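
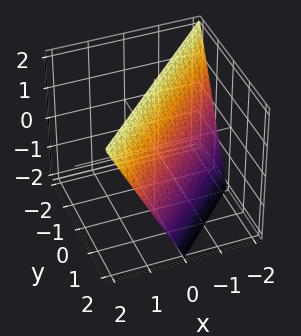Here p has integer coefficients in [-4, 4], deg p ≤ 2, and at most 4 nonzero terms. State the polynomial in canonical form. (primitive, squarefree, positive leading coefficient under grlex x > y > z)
2*x - 2*y - z + 2

First, degree: every cross-section is a straight line — this is a plane, so deg p = 1.
Then, reading off the gridlines: it crosses the z-axis at the gridline z = 2; it crosses the y-axis at the gridline y = 1; it meets the x-axis at x = -1 (among the integer gridlines).
Finally, putting this together gives p.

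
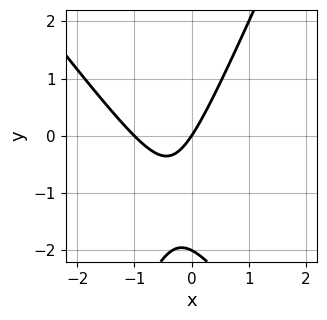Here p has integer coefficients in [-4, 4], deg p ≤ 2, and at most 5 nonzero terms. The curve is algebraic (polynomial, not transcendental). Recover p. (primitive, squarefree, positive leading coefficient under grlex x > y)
3*x^2 + x*y - y^2 + 3*x - 2*y

First, the degree is 2 — a generic line meets the curve in up to 2 points.
Then, from the axis intercepts and sections: among the integer gridlines, it crosses the x-axis at x ∈ {-1, 0}; the y-axis gridline crossings are at y ∈ {-2, 0}.
Finally, fitting integer coefficients to these (and the overall shape) gives p.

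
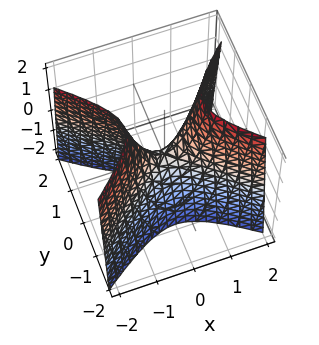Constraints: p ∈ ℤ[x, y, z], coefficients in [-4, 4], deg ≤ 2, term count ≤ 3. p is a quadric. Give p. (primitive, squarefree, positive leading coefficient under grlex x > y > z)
2*x^2 - 3*y^2 - z

(a) Degree: a saddle surface; a quadric, so deg p = 2.
(b) Symmetries: the x ↦ −x reflection is a symmetry, so x appears only in even powers; mirror symmetry y ↦ −y ⇒ only even powers of y.
(c) From the visible intercepts: it crosses the x-axis at the gridline x = 0; it meets the z-axis at z = 0 (among the integer gridlines).
(d) Solving for integer coefficients yields p as stated.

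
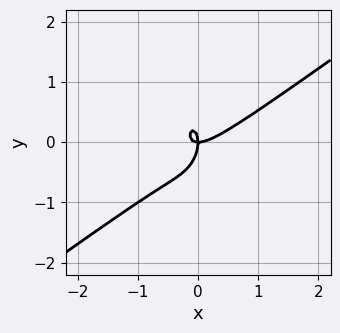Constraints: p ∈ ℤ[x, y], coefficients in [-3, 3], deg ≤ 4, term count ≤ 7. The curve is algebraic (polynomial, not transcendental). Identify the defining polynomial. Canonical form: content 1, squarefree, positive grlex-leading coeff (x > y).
2*x^3 - 3*x^2*y + x*y^2 - y^3 - x*y

(a) deg p = 3.
(b) From the axis intercepts and sections: one x-axis crossing is at x = 0; it crosses the y-axis at the gridline y = 0.
(c) Fitting integer coefficients to these (and the overall shape) gives p.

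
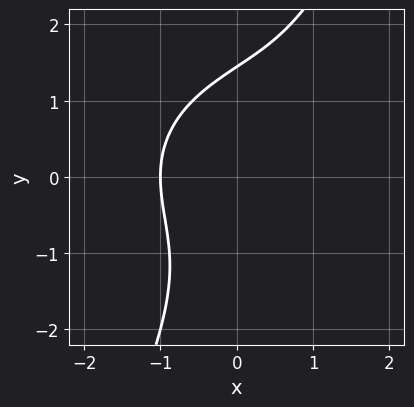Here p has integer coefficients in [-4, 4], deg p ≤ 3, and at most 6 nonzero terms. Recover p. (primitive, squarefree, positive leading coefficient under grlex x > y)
First, deg p = 3.
Next, checking where it meets the axes: one x-axis crossing is at x = -1.
Finally, putting this together gives p.

x^3 + 2*x*y^2 - y^3 - 2*x^2 + 3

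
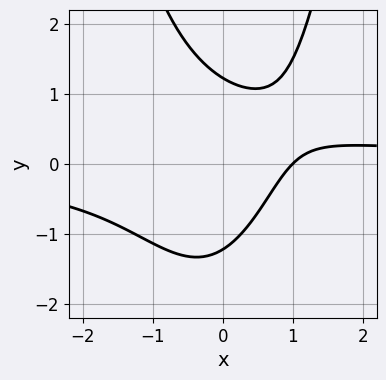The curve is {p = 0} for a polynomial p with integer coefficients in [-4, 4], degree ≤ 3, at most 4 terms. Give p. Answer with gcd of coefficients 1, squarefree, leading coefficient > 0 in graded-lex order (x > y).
3*x^2*y - 2*y^2 - 3*x + 3

1. The degree is 3 — the shape is more complex than any degree-2 curve.
2. Observable constraints: one x-axis crossing is at x = 1.
3. The integer polynomial consistent with all of this is the stated p.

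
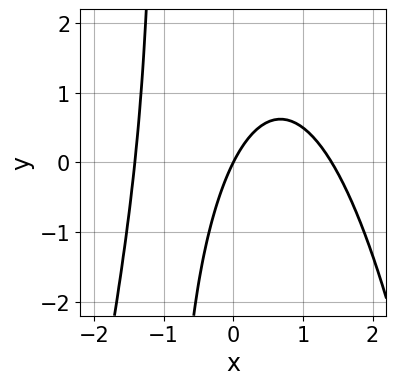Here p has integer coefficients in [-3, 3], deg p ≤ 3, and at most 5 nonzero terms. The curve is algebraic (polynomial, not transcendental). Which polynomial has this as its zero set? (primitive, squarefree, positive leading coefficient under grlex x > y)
(a) The degree is 3 — the shape is more complex than any degree-2 curve.
(b) From the axis intercepts and sections: it meets the x-axis at x = 0 (among the integer gridlines); one y-axis crossing is at y = 0.
(c) Fitting integer coefficients to these (and the overall shape) gives p.

x^3 + x*y - 2*x + y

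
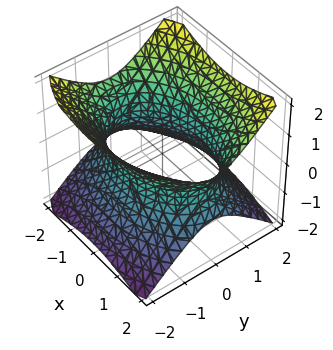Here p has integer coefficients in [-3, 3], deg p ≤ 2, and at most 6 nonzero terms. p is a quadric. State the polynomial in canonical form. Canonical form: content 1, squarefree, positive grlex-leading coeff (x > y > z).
x^2 + 2*y^2 - 2*z^2 - 3

(a) deg p = 2.
(b) Symmetries: the z ↦ −z reflection is a symmetry, so z appears only in even powers; the y ↦ −y reflection is a symmetry, so y appears only in even powers; the x ↦ −x reflection is a symmetry, so x appears only in even powers.
(c) Against the integer gridlines: no z-intercept at any integer in the box.
(d) Fitting integer coefficients to these (and the overall shape) gives p.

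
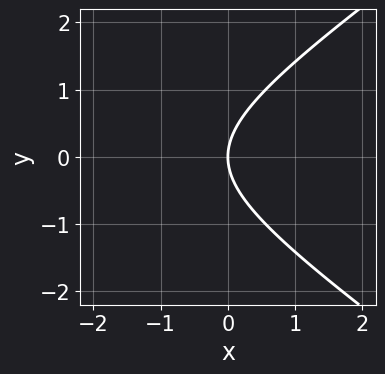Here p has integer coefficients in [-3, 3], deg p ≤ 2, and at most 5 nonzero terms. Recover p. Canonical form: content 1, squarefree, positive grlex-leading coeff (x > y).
x^2 - 2*y^2 + 3*x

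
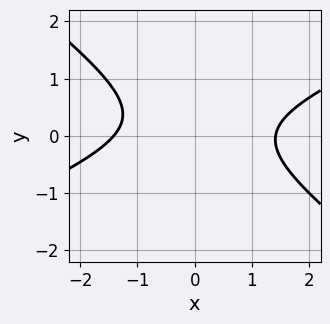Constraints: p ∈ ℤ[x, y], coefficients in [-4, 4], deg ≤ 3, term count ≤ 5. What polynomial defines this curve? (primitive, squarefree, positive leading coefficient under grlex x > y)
(a) Degree: no degree-1 curve has this shape, so deg p = 2.
(b) From the axis intercepts and sections: the curve avoids every integer y-axis point in the box.
(c) Matching integer coefficients to the picture gives p.

x^2 - x*y - 3*y^2 + y - 2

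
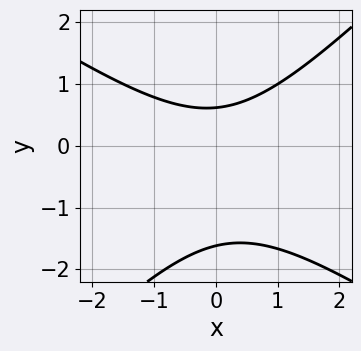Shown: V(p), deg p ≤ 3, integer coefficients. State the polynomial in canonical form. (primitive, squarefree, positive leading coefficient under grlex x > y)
2*x^2 + x*y - 3*y^2 - 3*y + 3

1. The degree is 2 — no degree-1 curve has this shape.
2. From the axis intercepts and sections: it misses every integer gridline on the x-axis.
3. Together with the visible shape, these determine p as stated.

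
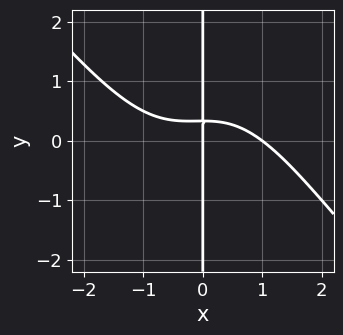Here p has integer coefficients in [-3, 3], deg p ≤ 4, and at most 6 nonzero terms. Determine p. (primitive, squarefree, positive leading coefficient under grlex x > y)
x^4 + x^3*y + 3*x*y - x

deg p = 4. A generic line meets the curve in up to 4 points.
Against the integer gridlines: among the integer gridlines, it crosses the x-axis at x ∈ {0, 1}; the visible y-axis segment lies entirely on the curve.
The integer polynomial consistent with all of this is the stated p.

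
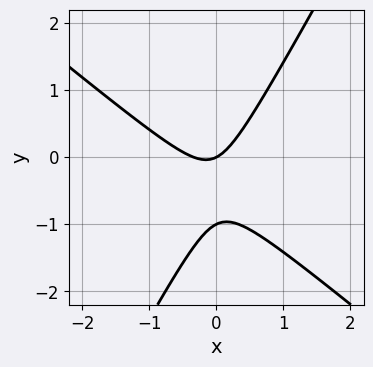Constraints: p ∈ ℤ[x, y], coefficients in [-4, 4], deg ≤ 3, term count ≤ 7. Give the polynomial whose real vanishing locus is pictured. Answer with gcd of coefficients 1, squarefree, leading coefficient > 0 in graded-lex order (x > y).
3*x^2 + 2*x*y - 2*y^2 + x - 2*y

First, deg p = 2. A generic line meets the curve in up to 2 points.
Next, reading off the gridlines: the y-axis gridline crossings are at y ∈ {-1, 0}; it crosses the x-axis at the gridline x = 0.
Finally, matching integer coefficients to the picture gives p.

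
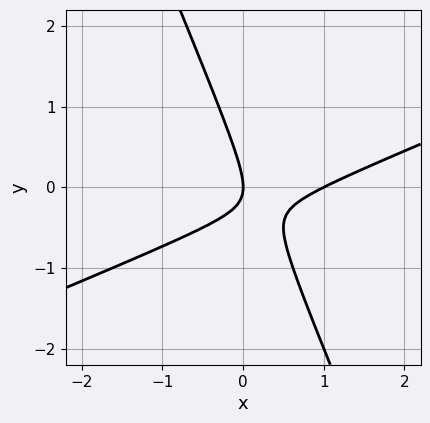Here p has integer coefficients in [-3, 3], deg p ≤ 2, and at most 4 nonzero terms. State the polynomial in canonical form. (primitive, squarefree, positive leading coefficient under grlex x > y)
(a) The degree is 2 — no degree-1 curve has this shape.
(b) From the visible intercepts: it crosses the y-axis at the gridline y = 0; among the integer gridlines, it crosses the x-axis at x ∈ {0, 1}.
(c) These observations pin down the coefficients.

x^2 - 2*x*y - y^2 - x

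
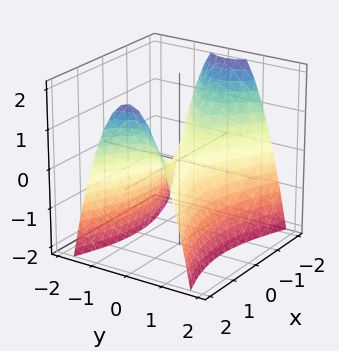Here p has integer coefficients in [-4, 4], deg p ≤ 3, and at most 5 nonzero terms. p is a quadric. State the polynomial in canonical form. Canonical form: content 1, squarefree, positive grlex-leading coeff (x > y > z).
deg p = 2. A hyperbolic paraboloid; a quadric.
Symmetries: the y ↦ −y reflection is a symmetry, so y appears only in even powers; it's symmetric under x → −x, forcing even powers of x.
Reading off the gridlines: it meets the y-axis at y = 0 (among the integer gridlines); it meets the z-axis at z = 0 (among the integer gridlines).
Matching integer coefficients to the picture gives p.

x^2 - 3*y^2 - 2*z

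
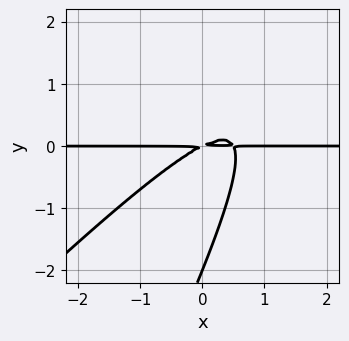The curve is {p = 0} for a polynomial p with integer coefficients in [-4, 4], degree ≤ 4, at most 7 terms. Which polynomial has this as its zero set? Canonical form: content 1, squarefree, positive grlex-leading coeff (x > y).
2*x^2*y - 3*x*y^2 + y^3 - x*y + 2*y^2

First, degree: no degree-2 curve has this shape, so deg p = 3.
Then, from the axis intercepts and sections: one y-axis crossing is at y = -2; every point of the x-axis in the box is on the curve.
Finally, fitting integer coefficients to these (and the overall shape) gives p.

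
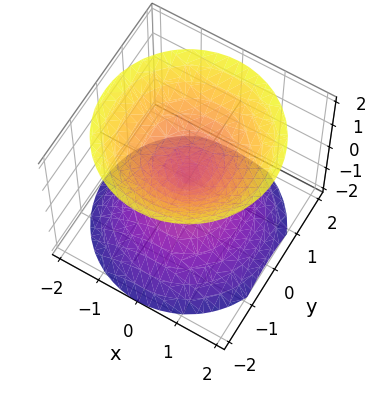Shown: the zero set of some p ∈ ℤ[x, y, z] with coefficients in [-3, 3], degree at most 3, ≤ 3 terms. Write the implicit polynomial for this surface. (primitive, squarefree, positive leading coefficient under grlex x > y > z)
1. The picture has 2 separate pieces. Treating them together as one polynomial.
2. The degree is 2 — a double cone through the origin; a quadric.
3. Symmetry: every cross-section ⟂ z is a circle, so x, y appear only via x² + y²; it's symmetric under z → −z, forcing even powers of z.
4. From the visible intercepts: it meets the z-axis at z = 0 (among the integer gridlines); a circular section at z = 1 has radius exactly 1.
5. Matching integer coefficients to the picture gives p.

x^2 + y^2 - z^2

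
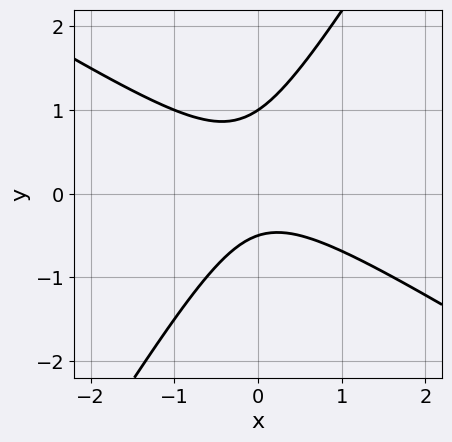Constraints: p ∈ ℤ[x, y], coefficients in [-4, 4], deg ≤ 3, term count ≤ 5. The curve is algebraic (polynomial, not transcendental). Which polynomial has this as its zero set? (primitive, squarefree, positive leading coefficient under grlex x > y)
(a) Degree: no degree-1 curve has this shape, so deg p = 2.
(b) From the axis intercepts and sections: it misses every integer gridline on the x-axis; it meets the y-axis at y = 1 (among the integer gridlines).
(c) These observations pin down the coefficients.

2*x^2 + 2*x*y - 2*y^2 + y + 1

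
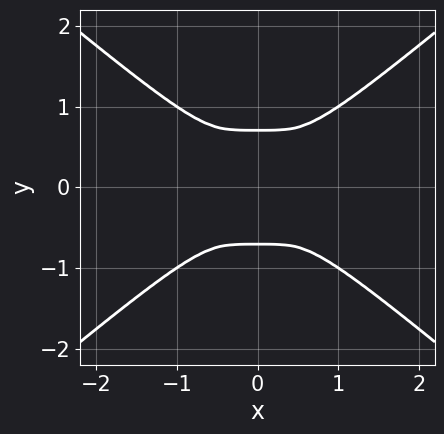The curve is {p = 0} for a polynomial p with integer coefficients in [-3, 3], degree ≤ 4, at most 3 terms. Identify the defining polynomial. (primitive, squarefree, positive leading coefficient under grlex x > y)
x^4 - 2*y^4 + y^2

First, the degree is 4 — a generic line meets the curve in up to 4 points.
Next, symmetries: the x ↦ −x reflection is a symmetry, so x appears only in even powers; it's symmetric under y → −y, forcing even powers of y.
Finally, these observations pin down the coefficients.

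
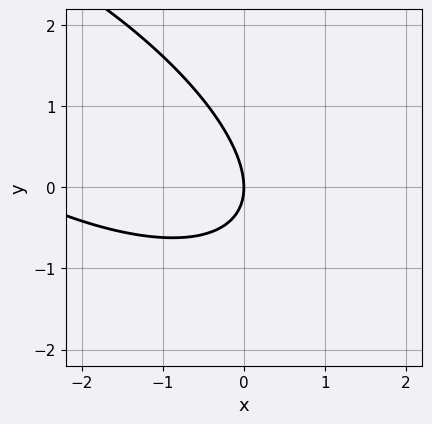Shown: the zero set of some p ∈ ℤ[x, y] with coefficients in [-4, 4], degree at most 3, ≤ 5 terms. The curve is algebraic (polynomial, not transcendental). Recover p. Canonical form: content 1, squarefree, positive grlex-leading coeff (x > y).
x^2 + 2*x*y + 2*y^2 + 3*x

The degree is 2 — no degree-1 curve has this shape.
From the axis intercepts and sections: one x-axis crossing is at x = 0; it meets the y-axis at y = 0 (among the integer gridlines).
Putting this together gives p.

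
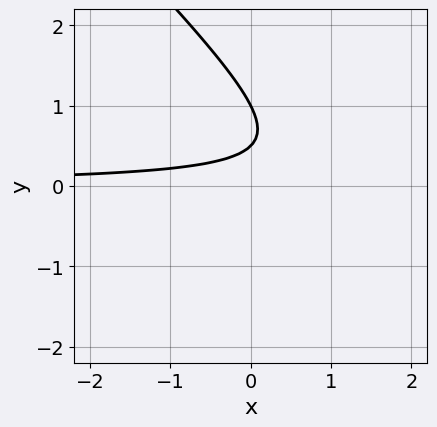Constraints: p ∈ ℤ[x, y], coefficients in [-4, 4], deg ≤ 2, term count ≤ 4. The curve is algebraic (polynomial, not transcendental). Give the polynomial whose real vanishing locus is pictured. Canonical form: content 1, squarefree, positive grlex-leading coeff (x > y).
2*x*y + 2*y^2 - 3*y + 1

(a) deg p = 2. The shape is more complex than any degree-1 curve.
(b) From the visible intercepts: it crosses the y-axis at the gridline y = 1; it misses every integer gridline on the x-axis.
(c) Assembling these constraints gives the stated polynomial.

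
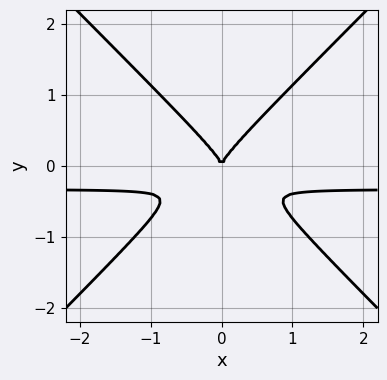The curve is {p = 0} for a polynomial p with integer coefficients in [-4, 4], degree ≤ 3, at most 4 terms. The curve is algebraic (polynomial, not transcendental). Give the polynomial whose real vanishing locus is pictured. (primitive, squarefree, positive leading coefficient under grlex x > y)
3*x^2*y - 3*y^3 + x^2

Degree: a generic line meets the curve in up to 3 points, so deg p = 3.
Symmetries: the x ↦ −x reflection is a symmetry, so x appears only in even powers.
Checking where it meets the axes: one x-axis crossing is at x = 0; one y-axis crossing is at y = 0.
Solving for integer coefficients yields p as stated.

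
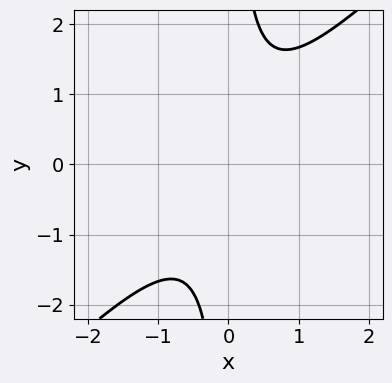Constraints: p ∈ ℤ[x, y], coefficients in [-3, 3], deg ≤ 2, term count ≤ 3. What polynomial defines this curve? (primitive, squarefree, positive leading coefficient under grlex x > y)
3*x^2 - 3*x*y + 2

(a) The degree is 2 — no degree-1 curve has this shape.
(b) Reading off the gridlines: it misses every integer gridline on the y-axis; the curve avoids every integer x-axis point in the box.
(c) Together with the visible shape, these determine p as stated.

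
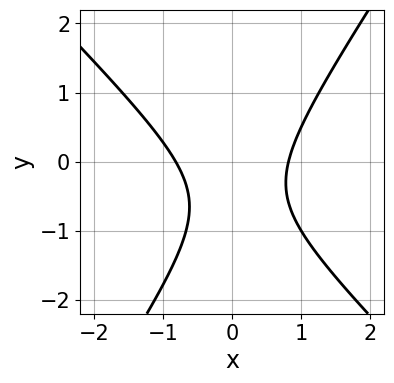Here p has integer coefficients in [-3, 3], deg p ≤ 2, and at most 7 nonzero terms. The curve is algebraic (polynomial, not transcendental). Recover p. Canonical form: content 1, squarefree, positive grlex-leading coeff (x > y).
3*x^2 + x*y - 2*y^2 - 2*y - 2

1. deg p = 2. A generic line meets the curve in up to 2 points.
2. Checking where it meets the axes: no y-intercept at any integer in the box.
3. Fitting integer coefficients to these (and the overall shape) gives p.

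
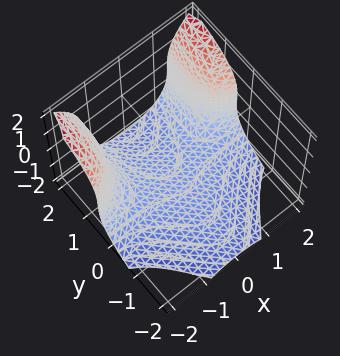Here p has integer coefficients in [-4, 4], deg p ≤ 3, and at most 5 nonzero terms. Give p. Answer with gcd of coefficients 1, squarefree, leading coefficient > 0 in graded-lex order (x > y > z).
(a) The degree is 3 — the shape is more complex than any degree-2 surface.
(b) From the visible intercepts: no y-intercept at any integer in the box; the surface avoids every integer x-axis point in the box.
(c) Assembling these constraints gives the stated polynomial.

2*x^2*y - z^3 - y^2 - 3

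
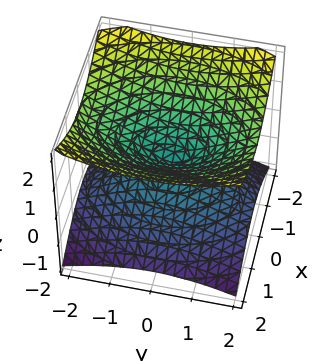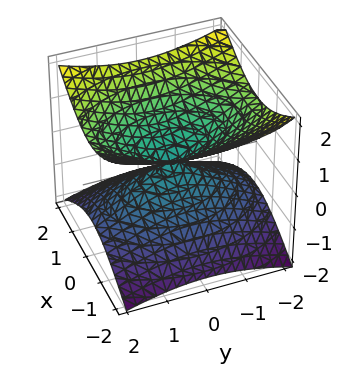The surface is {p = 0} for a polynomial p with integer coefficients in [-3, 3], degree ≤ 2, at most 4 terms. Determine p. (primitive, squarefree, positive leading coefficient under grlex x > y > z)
2*x^2 + y^2 - 3*z^2

The degree is 2 — two nappes meeting at a single point; a quadric.
Symmetries: mirror symmetry x ↦ −x ⇒ only even powers of x; it's symmetric under z → −z, forcing even powers of z; the y ↦ −y reflection is a symmetry, so y appears only in even powers.
Checking where it meets the axes: one z-axis crossing is at z = 0; it meets the y-axis at y = 0 (among the integer gridlines); it crosses the x-axis at the gridline x = 0.
Matching integer coefficients to the picture gives p.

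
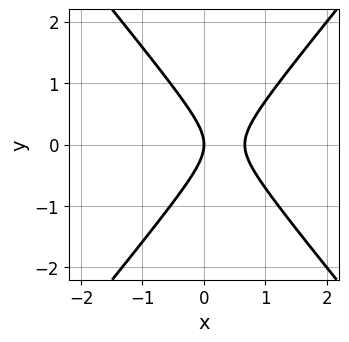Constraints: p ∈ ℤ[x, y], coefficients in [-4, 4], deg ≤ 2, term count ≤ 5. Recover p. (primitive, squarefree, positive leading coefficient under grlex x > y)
3*x^2 - 2*y^2 - 2*x

First, deg p = 2. The shape is more complex than any degree-1 curve.
Then, symmetries: mirror symmetry y ↦ −y ⇒ only even powers of y.
Next, from the axis intercepts and sections: it crosses the x-axis at the gridline x = 0; it meets the y-axis at y = 0 (among the integer gridlines).
Finally, putting this together gives p.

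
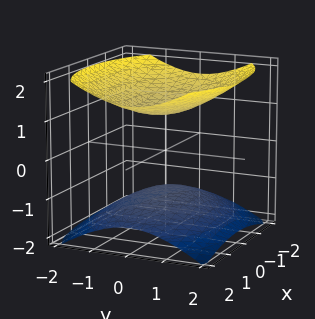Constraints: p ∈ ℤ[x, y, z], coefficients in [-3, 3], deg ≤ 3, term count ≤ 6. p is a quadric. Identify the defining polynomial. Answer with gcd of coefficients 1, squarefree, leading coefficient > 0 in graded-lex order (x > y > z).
x^2 + 2*y^2 - 3*z^2 + 3

1. The picture has 2 separate pieces.
2. Degree: two sheets facing apart; a quadric, so deg p = 2.
3. Symmetries: the z ↦ −z reflection is a symmetry, so z appears only in even powers; the x ↦ −x reflection is a symmetry, so x appears only in even powers; mirror symmetry y ↦ −y ⇒ only even powers of y.
4. Observable constraints: among the integer gridlines, it crosses the z-axis at z ∈ {-1, 1}; the surface avoids every integer x-axis point in the box; no y-intercept at any integer in the box.
5. Together with the visible shape, these determine p as stated.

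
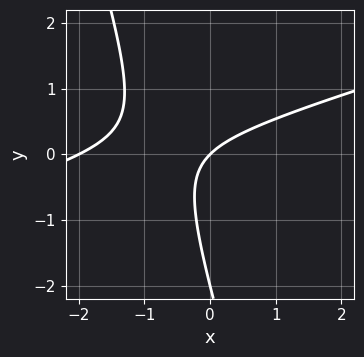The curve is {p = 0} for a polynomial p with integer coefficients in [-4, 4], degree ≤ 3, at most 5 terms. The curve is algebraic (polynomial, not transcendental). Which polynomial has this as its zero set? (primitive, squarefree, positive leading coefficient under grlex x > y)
x^2 - 3*x*y - y^2 + 2*x - 2*y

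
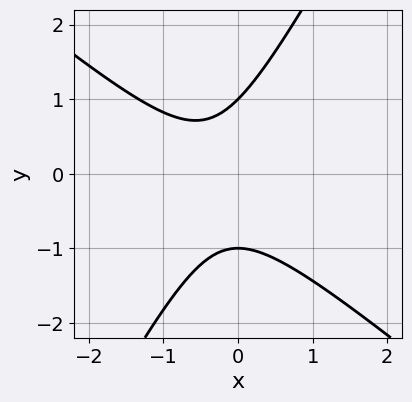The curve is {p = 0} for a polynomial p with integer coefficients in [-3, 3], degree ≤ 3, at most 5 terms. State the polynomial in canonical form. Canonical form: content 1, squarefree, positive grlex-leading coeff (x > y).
3*x^2 + 2*x*y - 2*y^2 + 2*x + 2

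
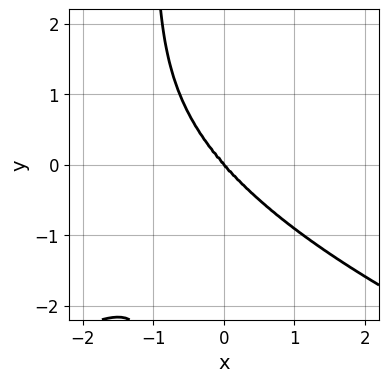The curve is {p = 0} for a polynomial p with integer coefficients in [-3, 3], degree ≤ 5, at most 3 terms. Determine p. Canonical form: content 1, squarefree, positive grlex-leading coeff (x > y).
2*x*y^3 + 3*x^3 + 2*y^3

The degree is 4 — no degree-3 curve has this shape.
Against the integer gridlines: it crosses the x-axis at the gridline x = 0; it crosses the y-axis at the gridline y = 0.
Matching integer coefficients to the picture gives p.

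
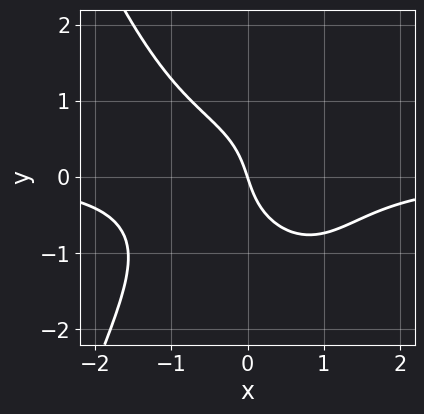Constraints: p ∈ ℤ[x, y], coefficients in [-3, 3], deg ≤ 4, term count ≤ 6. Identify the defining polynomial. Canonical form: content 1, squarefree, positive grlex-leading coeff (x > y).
2*x^3*y + 2*y^3 + 3*x + y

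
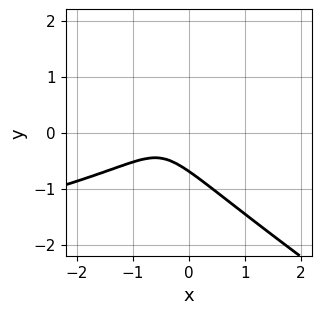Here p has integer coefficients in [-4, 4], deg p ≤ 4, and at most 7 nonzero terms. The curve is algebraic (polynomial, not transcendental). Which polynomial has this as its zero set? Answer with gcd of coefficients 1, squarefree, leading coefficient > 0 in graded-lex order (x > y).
1. deg p = 3. A generic line meets the curve in up to 3 points.
2. From the axis intercepts and sections: no x-intercept at any integer in the box.
3. Solving for integer coefficients yields p as stated.

2*x*y^2 + 3*y^3 + 2*x^2 + 2*x + 1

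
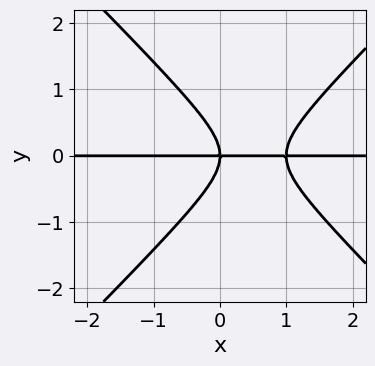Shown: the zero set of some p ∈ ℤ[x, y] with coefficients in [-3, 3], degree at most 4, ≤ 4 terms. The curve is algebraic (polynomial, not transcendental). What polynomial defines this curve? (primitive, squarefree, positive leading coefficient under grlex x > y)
(a) deg p = 3. The shape is more complex than any degree-2 curve.
(b) Against the integer gridlines: the visible x-axis segment lies entirely on the curve; it meets the y-axis at y = 0 (among the integer gridlines).
(c) The integer polynomial consistent with all of this is the stated p.

x^2*y - y^3 - x*y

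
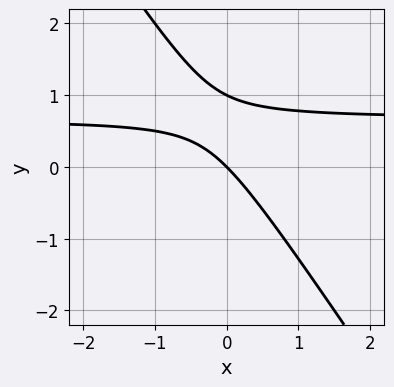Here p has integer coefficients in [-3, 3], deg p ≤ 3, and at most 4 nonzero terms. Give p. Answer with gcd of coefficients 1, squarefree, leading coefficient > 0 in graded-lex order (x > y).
First, degree: the shape is more complex than any degree-1 curve, so deg p = 2.
Next, against the integer gridlines: the y-axis gridline crossings are at y ∈ {0, 1}; it meets the x-axis at x = 0 (among the integer gridlines).
Finally, matching integer coefficients to the picture gives p.

3*x*y + 2*y^2 - 2*x - 2*y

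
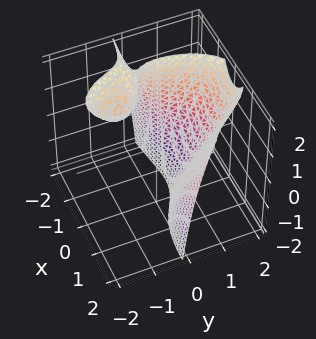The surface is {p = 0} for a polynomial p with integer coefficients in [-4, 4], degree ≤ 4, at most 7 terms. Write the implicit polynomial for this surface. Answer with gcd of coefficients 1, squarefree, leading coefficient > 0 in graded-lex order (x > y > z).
(a) Degree: the shape is more complex than any degree-2 surface, so deg p = 3.
(b) Reading off the gridlines: the surface avoids every integer x-axis point in the box; no z-intercept at any integer in the box.
(c) Fitting integer coefficients to these (and the overall shape) gives p.

3*x^2*y + y^3 - x*z - 2*y*z - 2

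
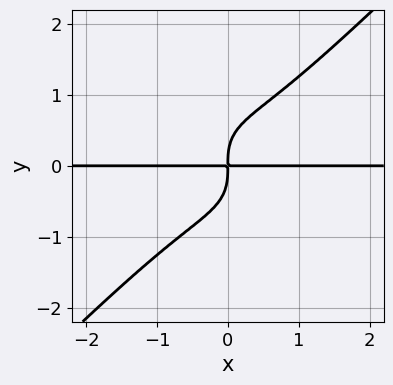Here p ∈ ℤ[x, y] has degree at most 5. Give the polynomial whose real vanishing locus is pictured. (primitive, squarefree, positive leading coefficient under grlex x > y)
x^3*y - y^4 + x*y

1. Degree: a generic line meets the curve in up to 4 points, so deg p = 4.
2. From the visible intercepts: every point of the x-axis in the box is on the curve.
3. These observations pin down the coefficients.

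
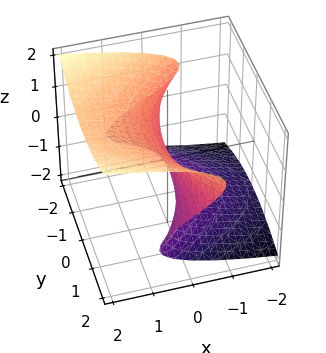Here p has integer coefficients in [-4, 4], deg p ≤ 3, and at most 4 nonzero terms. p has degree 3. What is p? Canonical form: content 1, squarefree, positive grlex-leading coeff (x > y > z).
The degree is 3 — a generic line meets the surface in up to 3 points.
Against the integer gridlines: one z-axis crossing is at z = 0; every point of the y-axis in the box is on the surface; it crosses the x-axis at the gridline x = 0.
Assembling these constraints gives the stated polynomial.

y^2*z - 2*z^3 + 3*x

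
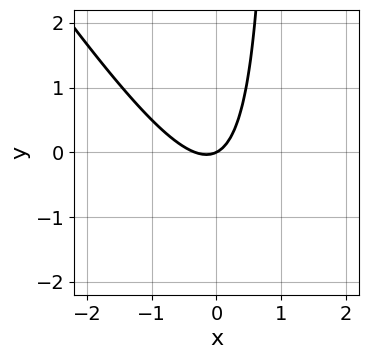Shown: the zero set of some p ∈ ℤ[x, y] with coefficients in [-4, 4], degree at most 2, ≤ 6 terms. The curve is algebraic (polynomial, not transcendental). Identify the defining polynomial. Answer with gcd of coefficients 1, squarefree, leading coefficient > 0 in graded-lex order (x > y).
3*x^2 + 2*x*y + x - 2*y

1. Degree: no degree-1 curve has this shape, so deg p = 2.
2. Observable constraints: it crosses the y-axis at the gridline y = 0; it meets the x-axis at x = 0 (among the integer gridlines).
3. Assembling these constraints gives the stated polynomial.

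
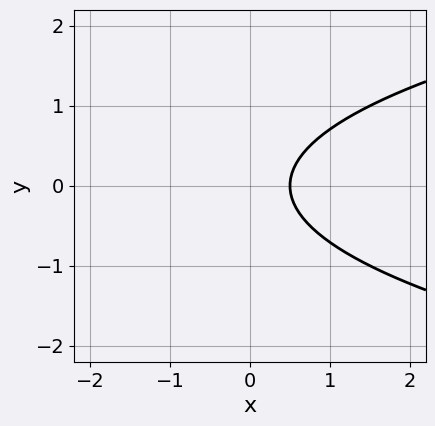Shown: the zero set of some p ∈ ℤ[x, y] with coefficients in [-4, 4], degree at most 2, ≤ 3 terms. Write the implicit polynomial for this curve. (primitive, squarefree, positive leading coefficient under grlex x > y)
First, degree: the shape is more complex than any degree-1 curve, so deg p = 2.
Then, symmetries: it's symmetric under y → −y, forcing even powers of y.
Next, from the axis intercepts and sections: it misses every integer gridline on the y-axis.
Finally, matching integer coefficients to the picture gives p.

2*y^2 - 2*x + 1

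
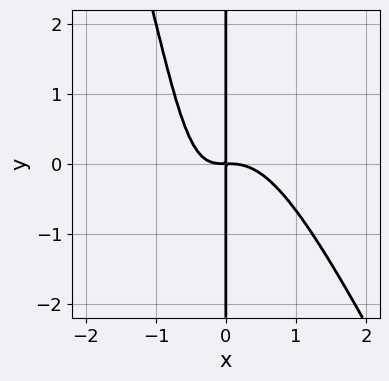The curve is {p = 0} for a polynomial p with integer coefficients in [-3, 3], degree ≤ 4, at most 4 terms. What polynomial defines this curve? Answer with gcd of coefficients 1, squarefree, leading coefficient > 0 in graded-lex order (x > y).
2*x^4 + x^3*y + x^2*y + x*y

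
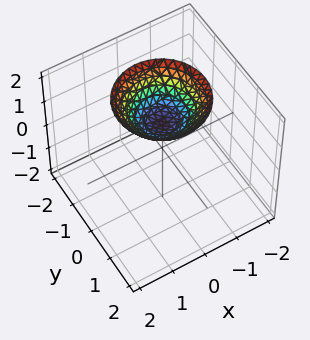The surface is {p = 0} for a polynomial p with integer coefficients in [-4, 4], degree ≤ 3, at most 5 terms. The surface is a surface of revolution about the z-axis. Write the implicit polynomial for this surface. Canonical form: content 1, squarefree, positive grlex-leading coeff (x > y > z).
2*x^2 + 2*y^2 - 3*z + 3

(a) deg p = 2.
(b) Symmetries: every cross-section ⟂ z is a circle, so x, y appear only via x² + y².
(c) Checking where it meets the axes: it misses every integer gridline on the y-axis; a circular section at z = 2 has radius between 1 and 2; it crosses the z-axis at the gridline z = 1; no x-intercept at any integer in the box.
(d) Solving for integer coefficients yields p as stated.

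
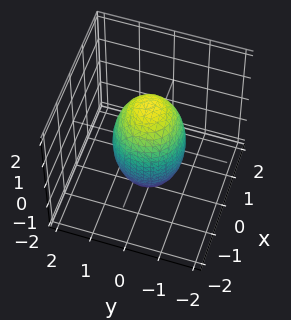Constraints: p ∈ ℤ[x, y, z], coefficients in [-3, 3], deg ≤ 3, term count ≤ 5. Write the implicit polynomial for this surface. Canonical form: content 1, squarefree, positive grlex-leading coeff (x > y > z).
(a) deg p = 2. No degree-1 surface has this shape.
(b) By symmetry, every cross-section ⟂ z is a circle, so x, y appear only via x² + y².
(c) Reading off the gridlines: a circular section at z = -1 has radius between 0 and 1; among the integer gridlines, it crosses the y-axis at y ∈ {-1, 1}.
(d) Putting this together gives p. Check: (1, 0, 0) on the x-axis lies on the surface, and p(1, 0, 0) = 0. ✓

3*x^2 + 3*y^2 + z^2 - 3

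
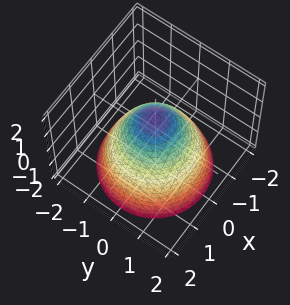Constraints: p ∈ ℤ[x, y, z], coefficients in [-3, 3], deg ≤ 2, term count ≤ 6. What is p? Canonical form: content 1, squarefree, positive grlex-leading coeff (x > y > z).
x^2 + y^2 + z - 1

1. The degree is 2 — no degree-1 surface has this shape.
2. Symmetries: the z-axis is an axis of rotation, so x and y enter only as x² + y².
3. Reading off the gridlines: the x-axis gridline crossings are at x ∈ {-1, 1}; among the integer gridlines, it crosses the y-axis at y ∈ {-1, 1}; it crosses the z-axis at the gridline z = 1.
4. Fitting integer coefficients to these (and the overall shape) gives p.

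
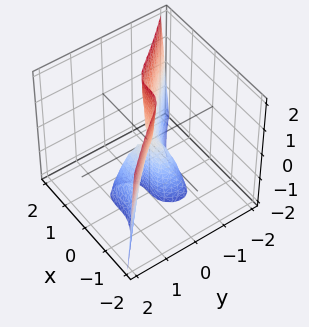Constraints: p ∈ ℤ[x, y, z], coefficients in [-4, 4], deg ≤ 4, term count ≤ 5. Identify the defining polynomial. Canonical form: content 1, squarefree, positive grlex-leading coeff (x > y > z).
deg p = 3. A generic line meets the surface in up to 3 points.
From the visible intercepts: it crosses the y-axis at the gridline y = 0; it meets the x-axis at x = 0 (among the integer gridlines).
Solving for integer coefficients yields p as stated. Check: (0, 0, 1) on the z-axis lies on the surface, and p(0, 0, 1) = 0. ✓

2*x^3 + 2*y^3 + y*z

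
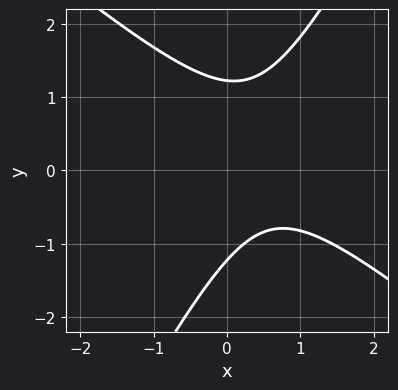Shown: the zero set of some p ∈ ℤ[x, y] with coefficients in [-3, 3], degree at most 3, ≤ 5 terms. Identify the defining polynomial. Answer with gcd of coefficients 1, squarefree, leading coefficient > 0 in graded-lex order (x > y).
3*x^2 + 2*x*y - 2*y^2 - 3*x + 3

(a) The degree is 2 — the shape is more complex than any degree-1 curve.
(b) Observable constraints: it misses every integer gridline on the x-axis.
(c) Putting this together gives p.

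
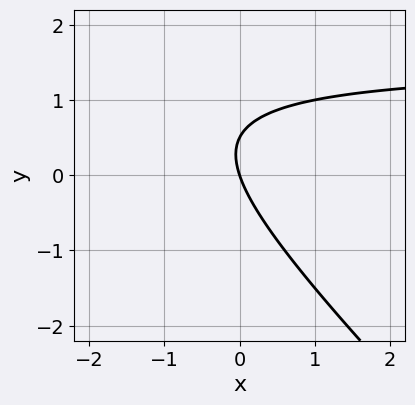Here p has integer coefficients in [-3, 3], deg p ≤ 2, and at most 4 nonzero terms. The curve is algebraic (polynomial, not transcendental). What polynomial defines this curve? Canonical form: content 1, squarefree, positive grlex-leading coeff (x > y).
2*x*y + 2*y^2 - 3*x - y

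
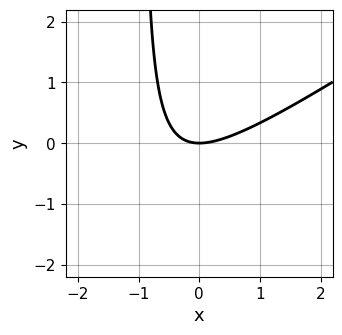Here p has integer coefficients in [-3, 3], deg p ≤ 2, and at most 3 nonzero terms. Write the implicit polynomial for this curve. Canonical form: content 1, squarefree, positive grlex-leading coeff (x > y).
First, degree: the shape is more complex than any degree-1 curve, so deg p = 2.
Next, reading off the gridlines: one y-axis crossing is at y = 0; it meets the x-axis at x = 0 (among the integer gridlines).
Finally, matching integer coefficients to the picture gives p.

2*x^2 - 3*x*y - 3*y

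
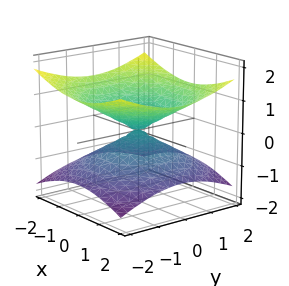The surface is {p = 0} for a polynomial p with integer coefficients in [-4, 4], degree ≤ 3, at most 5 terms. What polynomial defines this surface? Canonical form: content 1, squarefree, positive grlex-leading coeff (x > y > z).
1. The degree is 2 — two nappes meeting at a single point; a quadric.
2. By symmetry, the surface is invariant under rotation about z: p = q(x² + y², z); the z ↦ −z reflection is a symmetry, so z appears only in even powers.
3. Against the integer gridlines: it crosses the y-axis at the gridline y = 0; it crosses the z-axis at the gridline z = 0.
4. The integer polynomial consistent with all of this is the stated p.

x^2 + y^2 - 3*z^2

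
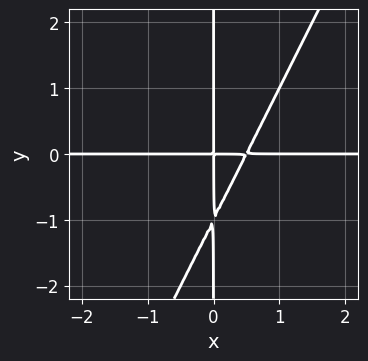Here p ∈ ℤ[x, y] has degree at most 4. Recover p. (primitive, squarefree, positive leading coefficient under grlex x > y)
1. Degree: the shape is more complex than any degree-2 curve, so deg p = 3.
2. Reading off the gridlines: every point of the x-axis in the box is on the curve; every point of the y-axis in the box is on the curve.
3. The integer polynomial consistent with all of this is the stated p.

2*x^2*y - x*y^2 - x*y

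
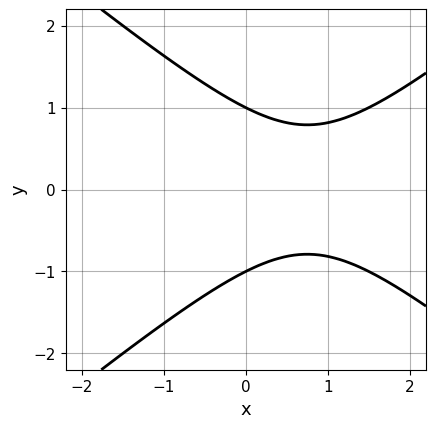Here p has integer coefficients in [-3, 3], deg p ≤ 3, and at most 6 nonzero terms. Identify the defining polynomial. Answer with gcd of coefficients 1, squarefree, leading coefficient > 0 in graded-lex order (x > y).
2*x^2 - 3*y^2 - 3*x + 3

1. Degree: no degree-1 curve has this shape, so deg p = 2.
2. Symmetries: it's symmetric under y → −y, forcing even powers of y.
3. Checking where it meets the axes: the y-axis gridline crossings are at y ∈ {-1, 1}; it misses every integer gridline on the x-axis.
4. Matching integer coefficients to the picture gives p.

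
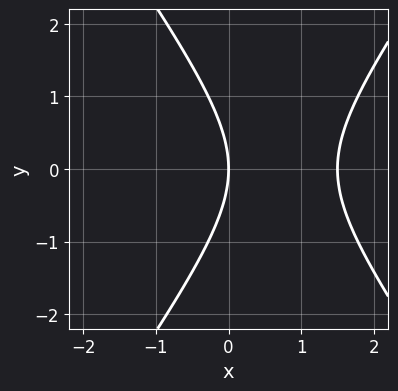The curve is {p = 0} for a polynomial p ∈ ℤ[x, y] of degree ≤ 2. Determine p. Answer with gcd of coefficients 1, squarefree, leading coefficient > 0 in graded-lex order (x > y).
2*x^2 - y^2 - 3*x

First, deg p = 2. A generic line meets the curve in up to 2 points.
Then, symmetries: the y ↦ −y reflection is a symmetry, so y appears only in even powers.
Then, from the visible intercepts: one x-axis crossing is at x = 0; it crosses the y-axis at the gridline y = 0.
Finally, together with the visible shape, these determine p as stated.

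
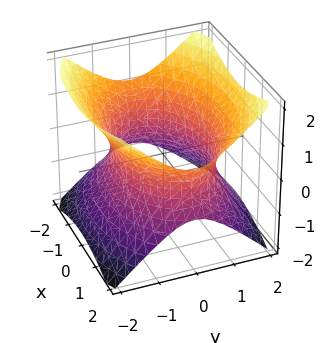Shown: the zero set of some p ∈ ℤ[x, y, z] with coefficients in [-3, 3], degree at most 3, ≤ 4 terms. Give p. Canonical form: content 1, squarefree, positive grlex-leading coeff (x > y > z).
1. The degree is 2 — one connected sheet with a waist; a quadric.
2. Symmetries: mirror symmetry x ↦ −x ⇒ only even powers of x; the y ↦ −y reflection is a symmetry, so y appears only in even powers; mirror symmetry z ↦ −z ⇒ only even powers of z.
3. From the visible intercepts: the surface avoids every integer z-axis point in the box.
4. Together with the visible shape, these determine p as stated.

x^2 + 2*y^2 - 2*z^2 - 3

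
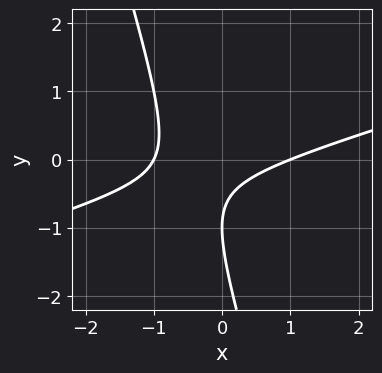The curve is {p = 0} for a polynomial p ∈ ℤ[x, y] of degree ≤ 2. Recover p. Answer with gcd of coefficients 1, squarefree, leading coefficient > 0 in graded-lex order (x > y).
x^2 - 3*x*y - y^2 - 2*y - 1

First, degree: no degree-1 curve has this shape, so deg p = 2.
Next, observable constraints: among the integer gridlines, it crosses the x-axis at x ∈ {-1, 1}; it crosses the y-axis at the gridline y = -1.
Finally, solving for integer coefficients yields p as stated.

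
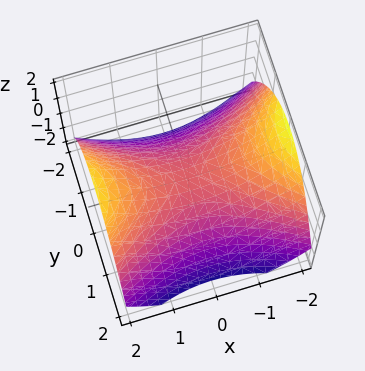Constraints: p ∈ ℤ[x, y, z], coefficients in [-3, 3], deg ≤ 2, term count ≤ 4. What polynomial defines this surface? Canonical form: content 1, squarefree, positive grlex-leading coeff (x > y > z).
(a) Degree: a saddle surface; a quadric, so deg p = 2.
(b) Symmetries: the x ↦ −x reflection is a symmetry, so x appears only in even powers; the y ↦ −y reflection is a symmetry, so y appears only in even powers.
(c) Against the integer gridlines: it crosses the y-axis at the gridline y = 0; one x-axis crossing is at x = 0; one z-axis crossing is at z = 0.
(d) These observations pin down the coefficients.

x^2 - 2*y^2 - 3*z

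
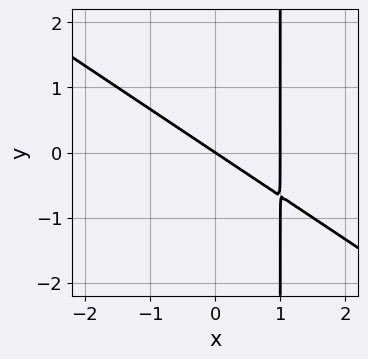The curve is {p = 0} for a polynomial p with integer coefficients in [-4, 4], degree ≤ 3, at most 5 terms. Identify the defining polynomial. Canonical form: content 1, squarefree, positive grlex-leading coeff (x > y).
2*x^2 + 3*x*y - 2*x - 3*y

(a) deg p = 2.
(b) Against the integer gridlines: one y-axis crossing is at y = 0; among the integer gridlines, it crosses the x-axis at x ∈ {0, 1}.
(c) These observations pin down the coefficients.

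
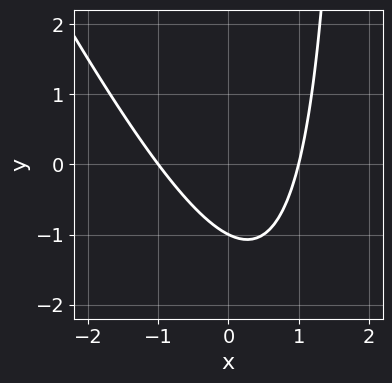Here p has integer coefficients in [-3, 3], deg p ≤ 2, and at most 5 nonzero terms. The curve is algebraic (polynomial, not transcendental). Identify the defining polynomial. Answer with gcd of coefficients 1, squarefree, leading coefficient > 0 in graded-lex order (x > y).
2*x^2 + x*y - 2*y - 2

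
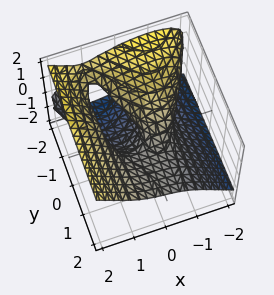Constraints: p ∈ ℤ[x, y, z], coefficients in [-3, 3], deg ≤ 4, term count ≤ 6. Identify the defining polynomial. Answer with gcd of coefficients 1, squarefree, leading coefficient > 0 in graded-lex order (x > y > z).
First, the degree is 3 — the shape is more complex than any degree-2 surface.
Next, observable constraints: every point of the y-axis in the box is on the surface; it crosses the z-axis at the gridline z = 0.
Finally, these observations pin down the coefficients. Check: (1, 0, 0) on the x-axis lies on the surface, and p(1, 0, 0) = 0. ✓

x^3 - 2*z^3 + x*y - 2*y*z - x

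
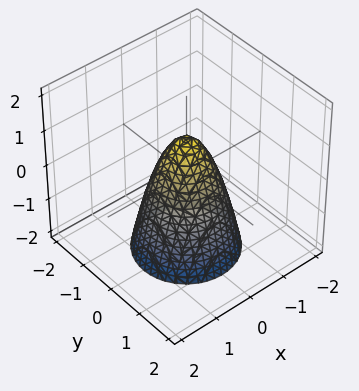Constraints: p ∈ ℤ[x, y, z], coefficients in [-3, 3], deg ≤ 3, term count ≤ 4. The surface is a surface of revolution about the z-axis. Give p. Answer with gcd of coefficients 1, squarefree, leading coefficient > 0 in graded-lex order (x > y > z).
2*x^2 + 2*y^2 + z - 1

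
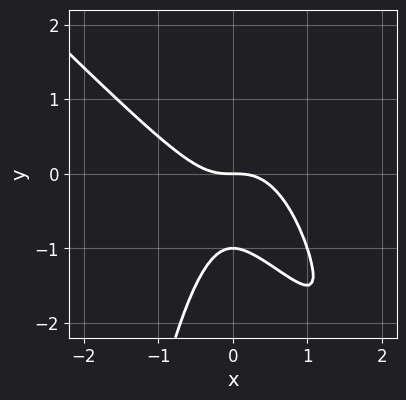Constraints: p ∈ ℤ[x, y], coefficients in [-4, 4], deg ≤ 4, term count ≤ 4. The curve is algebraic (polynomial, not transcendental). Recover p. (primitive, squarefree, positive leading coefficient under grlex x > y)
(a) The degree is 3 — no degree-2 curve has this shape.
(b) Checking where it meets the axes: among the integer gridlines, it crosses the y-axis at y ∈ {-1, 0}; it meets the x-axis at x = 0 (among the integer gridlines).
(c) The integer polynomial consistent with all of this is the stated p.

3*x^3 + 3*x^2*y + 2*y^2 + 2*y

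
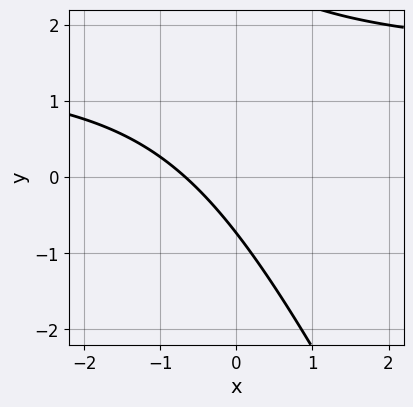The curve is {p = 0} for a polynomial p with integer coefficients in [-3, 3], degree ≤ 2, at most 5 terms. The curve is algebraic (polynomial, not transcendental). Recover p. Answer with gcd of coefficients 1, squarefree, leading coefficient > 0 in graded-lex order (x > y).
2*x*y + y^2 - 3*x - 2*y - 2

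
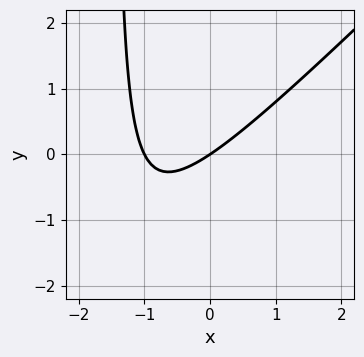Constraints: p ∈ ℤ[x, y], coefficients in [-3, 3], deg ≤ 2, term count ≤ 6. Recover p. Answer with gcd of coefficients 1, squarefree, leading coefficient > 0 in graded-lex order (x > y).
2*x^2 - 2*x*y + 2*x - 3*y

First, the degree is 2 — no degree-1 curve has this shape.
Then, from the axis intercepts and sections: it crosses the y-axis at the gridline y = 0; the x-axis gridline crossings are at x ∈ {-1, 0}.
Finally, assembling these constraints gives the stated polynomial.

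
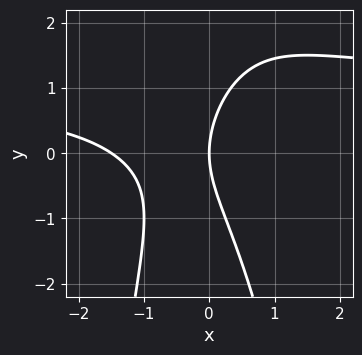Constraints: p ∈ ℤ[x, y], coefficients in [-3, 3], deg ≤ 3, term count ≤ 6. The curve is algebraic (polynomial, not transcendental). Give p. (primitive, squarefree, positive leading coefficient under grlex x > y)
First, degree: the shape is more complex than any degree-2 curve, so deg p = 3.
Next, from the visible intercepts: it meets the x-axis at x = 0 (among the integer gridlines); it crosses the y-axis at the gridline y = 0.
Finally, fitting integer coefficients to these (and the overall shape) gives p.

2*x^2*y - 2*x^2 + y^2 - 3*x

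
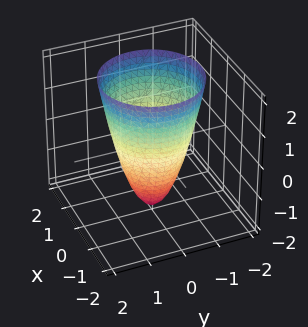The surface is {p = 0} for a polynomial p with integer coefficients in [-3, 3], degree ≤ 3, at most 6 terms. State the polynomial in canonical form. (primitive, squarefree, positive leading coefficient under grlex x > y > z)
First, the degree is 2 — a generic line meets the surface in up to 2 points.
Then, symmetries: rotational symmetry about the z-axis ⇒ p depends on x, y only through x² + y².
Then, against the integer gridlines: the x-axis gridline crossings are at x ∈ {-1, 1}; a circular section at z = -1 has radius between 0 and 1; the y-axis gridline crossings are at y ∈ {-1, 1}.
Finally, solving for integer coefficients yields p as stated. Check: (0, 0, -2) on the z-axis lies on the surface, and p(0, 0, -2) = 0. ✓

2*x^2 + 2*y^2 - z - 2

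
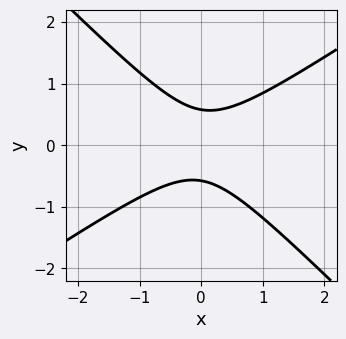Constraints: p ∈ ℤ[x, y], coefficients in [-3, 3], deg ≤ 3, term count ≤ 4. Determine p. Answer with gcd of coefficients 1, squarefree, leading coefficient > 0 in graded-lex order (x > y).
1. The degree is 2 — the shape is more complex than any degree-1 curve.
2. Observable constraints: it misses every integer gridline on the x-axis.
3. The integer polynomial consistent with all of this is the stated p.

2*x^2 - x*y - 3*y^2 + 1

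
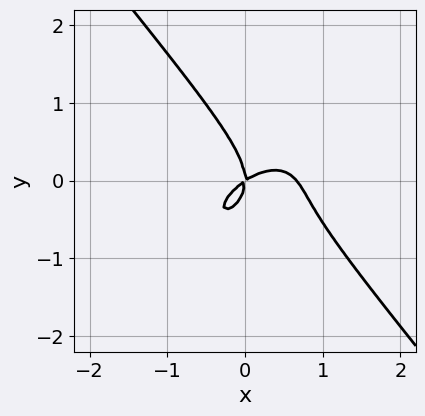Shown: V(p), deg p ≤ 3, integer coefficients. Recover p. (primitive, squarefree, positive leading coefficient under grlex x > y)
1. Degree: the shape is more complex than any degree-2 curve, so deg p = 3.
2. From the visible intercepts: it crosses the y-axis at the gridline y = 0; it meets the x-axis at x = 0 (among the integer gridlines).
3. These observations pin down the coefficients.

3*x^3 - 2*x^2*y + 3*y^3 - 2*x^2 + 3*x*y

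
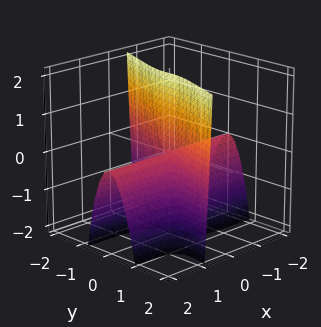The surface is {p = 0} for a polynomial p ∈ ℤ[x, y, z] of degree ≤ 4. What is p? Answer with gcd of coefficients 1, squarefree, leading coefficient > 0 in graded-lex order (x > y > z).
3*x*y^2 - y^3 + x*z

1. deg p = 3. A generic line meets the surface in up to 3 points.
2. From the visible intercepts: the visible x-axis segment lies entirely on the surface; it meets the y-axis at y = 0 (among the integer gridlines); every point of the z-axis in the box is on the surface.
3. Fitting integer coefficients to these (and the overall shape) gives p.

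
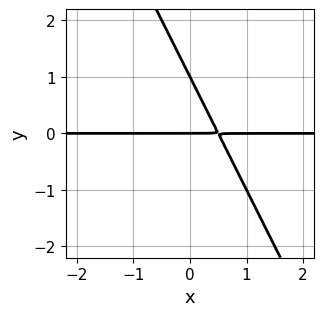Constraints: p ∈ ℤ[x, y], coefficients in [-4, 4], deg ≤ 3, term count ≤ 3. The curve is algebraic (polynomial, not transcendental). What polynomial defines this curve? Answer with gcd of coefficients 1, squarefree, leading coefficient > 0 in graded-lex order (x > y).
2*x*y + y^2 - y

Degree: a generic line meets the curve in up to 2 points, so deg p = 2.
Reading off the gridlines: the visible x-axis segment lies entirely on the curve; the y-axis gridline crossings are at y ∈ {0, 1}.
Together with the visible shape, these determine p as stated.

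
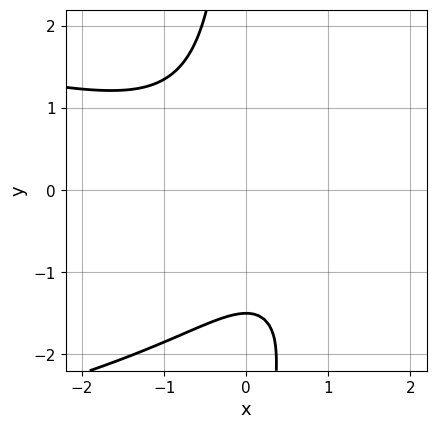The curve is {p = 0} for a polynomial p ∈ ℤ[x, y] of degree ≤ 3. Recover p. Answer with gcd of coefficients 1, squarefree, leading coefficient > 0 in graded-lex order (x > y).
2*x*y^2 + 2*x^2 + 3*x*y + 2*y + 3

(a) Degree: the shape is more complex than any degree-2 curve, so deg p = 3.
(b) Against the integer gridlines: it misses every integer gridline on the x-axis.
(c) Fitting integer coefficients to these (and the overall shape) gives p.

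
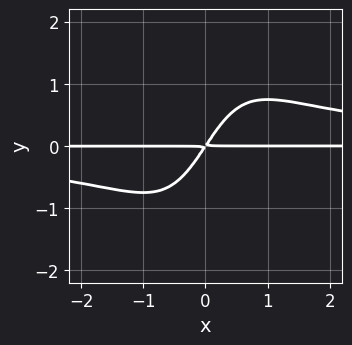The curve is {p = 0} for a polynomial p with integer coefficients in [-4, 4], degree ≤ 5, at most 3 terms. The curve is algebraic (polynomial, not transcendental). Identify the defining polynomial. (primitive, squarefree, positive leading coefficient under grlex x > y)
2*x^2*y^2 - 3*x*y + 2*y^2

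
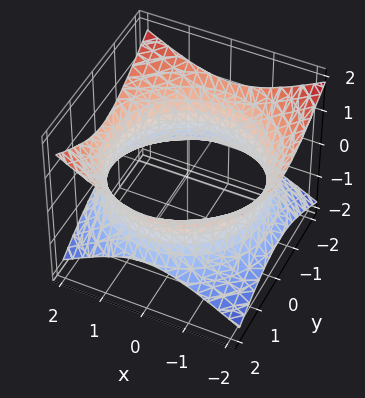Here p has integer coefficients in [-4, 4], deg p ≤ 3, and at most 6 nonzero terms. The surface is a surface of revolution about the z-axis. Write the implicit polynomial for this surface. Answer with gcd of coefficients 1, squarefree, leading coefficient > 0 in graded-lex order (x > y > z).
1. deg p = 2.
2. By symmetry, the surface is invariant under rotation about z: p = q(x² + y², z).
3. From the visible intercepts: it misses every integer gridline on the z-axis; a circular section at z = 0 has radius between 1 and 2.
4. These observations pin down the coefficients.

x^2 + y^2 - 2*z^2 - 3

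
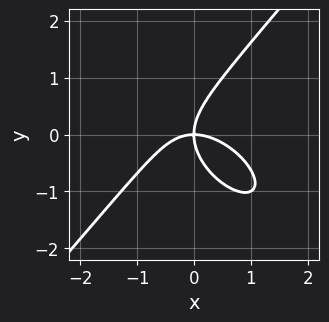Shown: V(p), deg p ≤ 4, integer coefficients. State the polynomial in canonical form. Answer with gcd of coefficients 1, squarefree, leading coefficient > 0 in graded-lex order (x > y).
2*x^3 + x^2*y - 2*y^3 + 3*x*y

(a) Degree: a generic line meets the curve in up to 3 points, so deg p = 3.
(b) Reading off the gridlines: it crosses the x-axis at the gridline x = 0; one y-axis crossing is at y = 0.
(c) Fitting integer coefficients to these (and the overall shape) gives p.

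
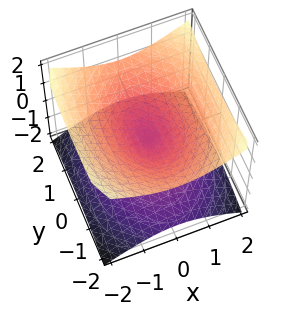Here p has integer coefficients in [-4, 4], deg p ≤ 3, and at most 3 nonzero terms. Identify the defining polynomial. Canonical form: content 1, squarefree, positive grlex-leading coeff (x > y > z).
2*x^2 + y^2 - 3*z^2

Degree: a double cone through the origin; a quadric, so deg p = 2.
Symmetries: mirror symmetry x ↦ −x ⇒ only even powers of x; it's symmetric under z → −z, forcing even powers of z; it's symmetric under y → −y, forcing even powers of y.
From the axis intercepts and sections: it meets the z-axis at z = 0 (among the integer gridlines); one y-axis crossing is at y = 0; it meets the x-axis at x = 0 (among the integer gridlines).
Matching integer coefficients to the picture gives p.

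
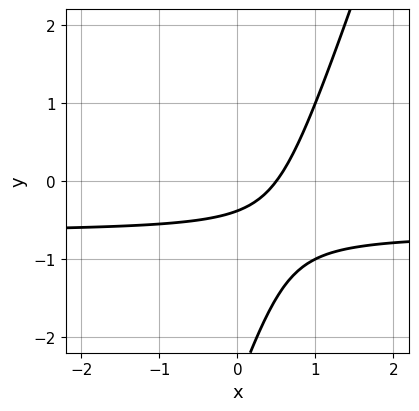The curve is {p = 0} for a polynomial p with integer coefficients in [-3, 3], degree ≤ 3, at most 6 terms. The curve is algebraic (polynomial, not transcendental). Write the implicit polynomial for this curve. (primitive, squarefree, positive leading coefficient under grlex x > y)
deg p = 2. A generic line meets the curve in up to 2 points.
Solving for integer coefficients yields p as stated.

3*x*y - y^2 + 2*x - 3*y - 1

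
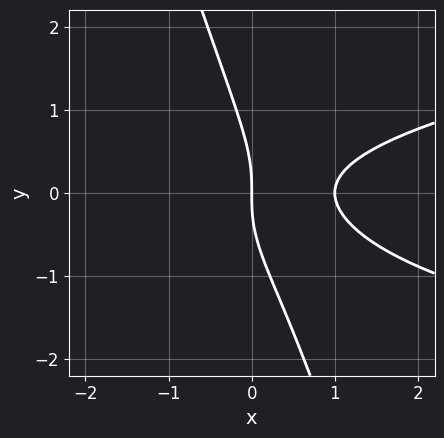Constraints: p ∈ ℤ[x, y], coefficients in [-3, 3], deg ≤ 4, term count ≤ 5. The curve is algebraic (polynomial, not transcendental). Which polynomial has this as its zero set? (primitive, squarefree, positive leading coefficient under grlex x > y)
3*x*y^2 + y^3 - 2*x^2 + 2*x

(a) Degree: the shape is more complex than any degree-2 curve, so deg p = 3.
(b) Against the integer gridlines: one y-axis crossing is at y = 0; among the integer gridlines, it crosses the x-axis at x ∈ {0, 1}.
(c) Solving for integer coefficients yields p as stated.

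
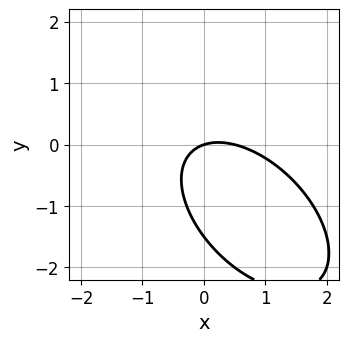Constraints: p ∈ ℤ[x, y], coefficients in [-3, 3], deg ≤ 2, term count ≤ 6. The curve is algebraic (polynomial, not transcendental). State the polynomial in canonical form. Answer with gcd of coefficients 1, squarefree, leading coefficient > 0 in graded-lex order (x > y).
2*x^2 + 2*x*y + 2*y^2 - x + 3*y

Degree: no degree-1 curve has this shape, so deg p = 2.
From the visible intercepts: it meets the x-axis at x = 0 (among the integer gridlines); one y-axis crossing is at y = 0.
Assembling these constraints gives the stated polynomial.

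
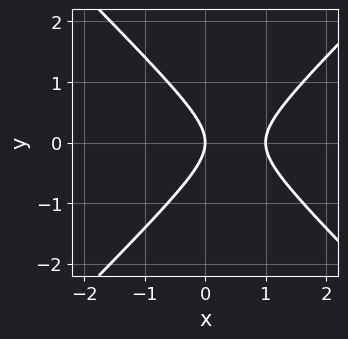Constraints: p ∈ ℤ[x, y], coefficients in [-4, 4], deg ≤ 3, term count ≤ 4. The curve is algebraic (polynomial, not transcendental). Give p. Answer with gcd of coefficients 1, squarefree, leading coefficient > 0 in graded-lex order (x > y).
Degree: a generic line meets the curve in up to 2 points, so deg p = 2.
Symmetries: mirror symmetry y ↦ −y ⇒ only even powers of y.
From the visible intercepts: it meets the y-axis at y = 0 (among the integer gridlines); the x-axis gridline crossings are at x ∈ {0, 1}.
The integer polynomial consistent with all of this is the stated p.

x^2 - y^2 - x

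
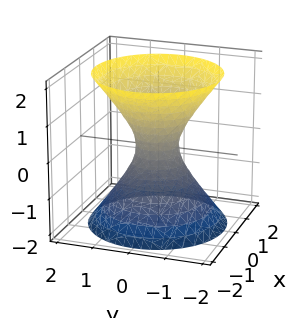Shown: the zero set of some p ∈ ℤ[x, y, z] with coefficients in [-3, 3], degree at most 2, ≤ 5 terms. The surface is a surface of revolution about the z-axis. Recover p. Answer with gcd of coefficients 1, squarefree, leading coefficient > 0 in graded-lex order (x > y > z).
3*x^2 + 3*y^2 - 2*z^2 - 1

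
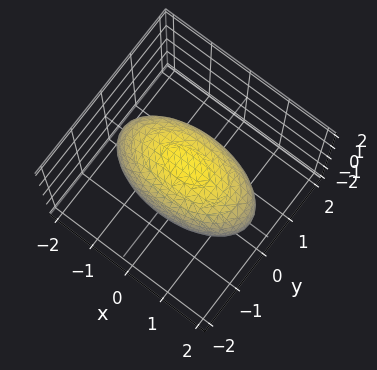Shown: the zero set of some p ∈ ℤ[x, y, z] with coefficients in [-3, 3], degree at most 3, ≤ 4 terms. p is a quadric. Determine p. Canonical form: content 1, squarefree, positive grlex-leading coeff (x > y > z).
x^2 + 3*y^2 + 2*z^2 - 3

deg p = 2.
Symmetries: the z ↦ −z reflection is a symmetry, so z appears only in even powers; it's symmetric under y → −y, forcing even powers of y; the x ↦ −x reflection is a symmetry, so x appears only in even powers.
From the axis intercepts and sections: the y-axis gridline crossings are at y ∈ {-1, 1}.
Solving for integer coefficients yields p as stated.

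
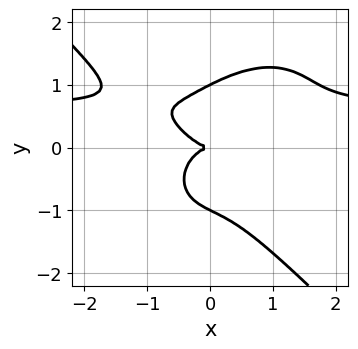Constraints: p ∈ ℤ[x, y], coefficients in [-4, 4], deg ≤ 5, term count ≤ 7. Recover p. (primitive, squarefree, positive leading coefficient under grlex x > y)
(a) Degree: the shape is more complex than any degree-3 curve, so deg p = 4.
(b) From the visible intercepts: it crosses the x-axis at the gridline x = 0; among the integer gridlines, it crosses the y-axis at y ∈ {-1, 0, 1}.
(c) Solving for integer coefficients yields p as stated.

3*x^3*y + 3*y^4 - 2*x^3 - 3*x*y^2 - 3*y^2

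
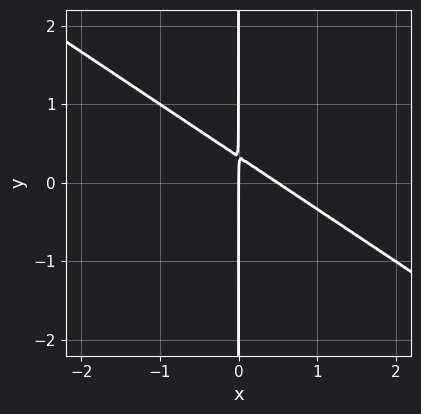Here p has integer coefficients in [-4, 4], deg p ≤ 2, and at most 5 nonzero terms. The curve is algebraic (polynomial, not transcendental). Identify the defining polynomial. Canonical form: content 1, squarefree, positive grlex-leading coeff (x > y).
The degree is 2 — a generic line meets the curve in up to 2 points.
From the visible intercepts: every point of the y-axis in the box is on the curve; it crosses the x-axis at the gridline x = 0.
Solving for integer coefficients yields p as stated.

2*x^2 + 3*x*y - x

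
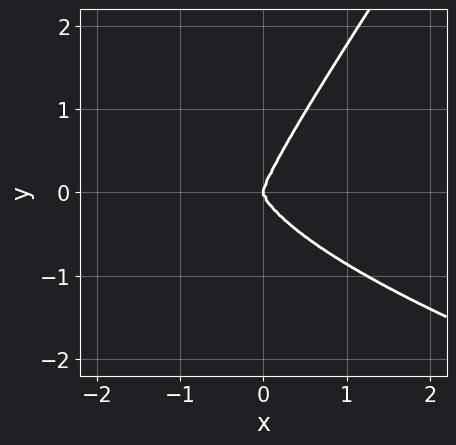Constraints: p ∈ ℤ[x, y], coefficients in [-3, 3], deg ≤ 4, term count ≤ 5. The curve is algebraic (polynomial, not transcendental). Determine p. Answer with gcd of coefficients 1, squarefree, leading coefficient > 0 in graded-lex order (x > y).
3*x*y^3 - 2*y^4 + 3*x^3

1. Degree: the shape is more complex than any degree-3 curve, so deg p = 4.
2. From the visible intercepts: one y-axis crossing is at y = 0; one x-axis crossing is at x = 0.
3. Fitting integer coefficients to these (and the overall shape) gives p.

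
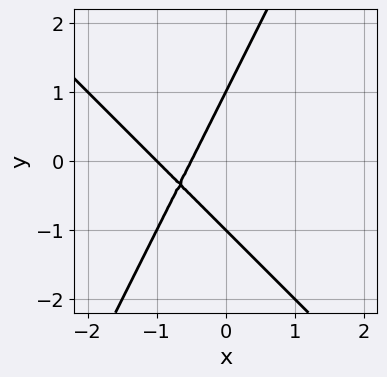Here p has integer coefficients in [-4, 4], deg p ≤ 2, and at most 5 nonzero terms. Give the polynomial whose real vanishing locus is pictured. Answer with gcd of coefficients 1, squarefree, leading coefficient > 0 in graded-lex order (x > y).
2*x^2 + x*y - y^2 + 3*x + 1

1. Degree: a generic line meets the curve in up to 2 points, so deg p = 2.
2. Against the integer gridlines: the y-axis gridline crossings are at y ∈ {-1, 1}; it meets the x-axis at x = -1 (among the integer gridlines).
3. Solving for integer coefficients yields p as stated.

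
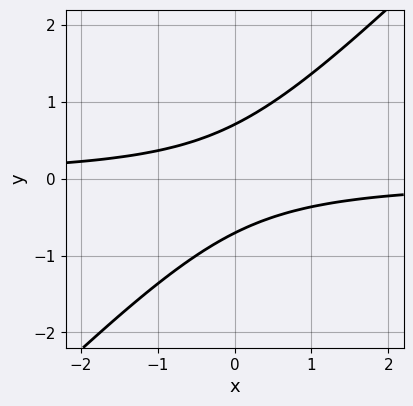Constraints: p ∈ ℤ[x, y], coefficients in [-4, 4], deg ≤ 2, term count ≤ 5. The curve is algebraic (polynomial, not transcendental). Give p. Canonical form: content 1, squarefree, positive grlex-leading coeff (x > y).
1. deg p = 2. A generic line meets the curve in up to 2 points.
2. Observable constraints: the curve avoids every integer x-axis point in the box.
3. Putting this together gives p.

2*x*y - 2*y^2 + 1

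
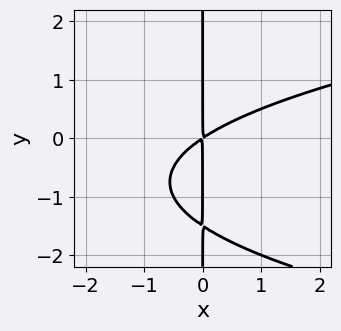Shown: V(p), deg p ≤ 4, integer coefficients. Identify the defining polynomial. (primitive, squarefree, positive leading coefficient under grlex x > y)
First, deg p = 3.
Then, observable constraints: every point of the y-axis in the box is on the curve.
Finally, putting this together gives p.

2*x*y^2 - 2*x^2 + 3*x*y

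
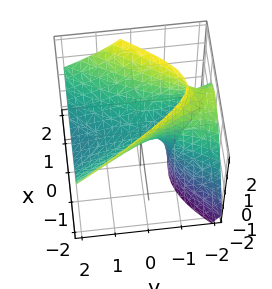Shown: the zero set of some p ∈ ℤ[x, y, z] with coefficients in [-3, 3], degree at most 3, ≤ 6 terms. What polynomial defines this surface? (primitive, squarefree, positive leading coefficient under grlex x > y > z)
First, degree: no degree-1 surface has this shape, so deg p = 2.
Next, reading off the gridlines: one x-axis crossing is at x = 0; it crosses the z-axis at the gridline z = 0; it meets the y-axis at y = 0 (among the integer gridlines).
Finally, assembling these constraints gives the stated polynomial.

3*x^2 - x*z - y^2 - 3*y*z - 3*z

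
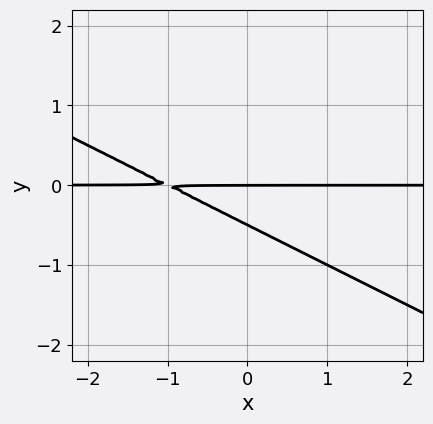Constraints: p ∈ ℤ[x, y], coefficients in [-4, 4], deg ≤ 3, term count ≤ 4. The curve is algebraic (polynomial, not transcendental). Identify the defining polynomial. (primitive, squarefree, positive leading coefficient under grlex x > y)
x*y + 2*y^2 + y

1. The degree is 2 — no degree-1 curve has this shape.
2. Observable constraints: every point of the x-axis in the box is on the curve; it meets the y-axis at y = 0 (among the integer gridlines).
3. The integer polynomial consistent with all of this is the stated p.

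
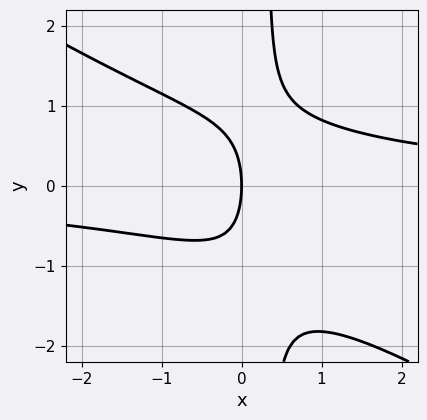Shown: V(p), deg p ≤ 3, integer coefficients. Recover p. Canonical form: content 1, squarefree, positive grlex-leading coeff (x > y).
1. deg p = 3. No degree-2 curve has this shape.
2. Checking where it meets the axes: one y-axis crossing is at y = 0; one x-axis crossing is at x = 0.
3. Solving for integer coefficients yields p as stated.

2*x^2*y + 3*x*y^2 - y^2 - 3*x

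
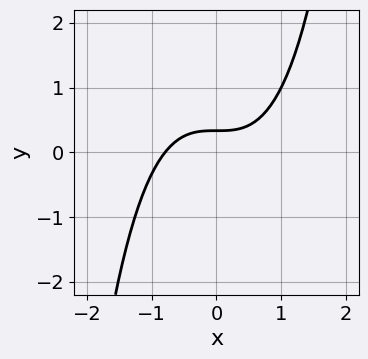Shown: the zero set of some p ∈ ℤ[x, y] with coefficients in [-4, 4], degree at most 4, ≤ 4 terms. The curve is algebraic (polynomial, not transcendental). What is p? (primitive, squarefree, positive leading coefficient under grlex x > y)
Degree: a generic line meets the curve in up to 3 points, so deg p = 3.
Putting this together gives p.

2*x^3 - 3*y + 1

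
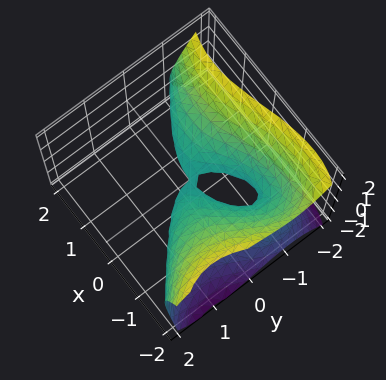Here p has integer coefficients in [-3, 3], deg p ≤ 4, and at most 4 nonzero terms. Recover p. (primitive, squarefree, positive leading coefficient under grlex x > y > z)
x^3 + 2*y^3 + 3*x*y + 3*z^2

Degree: the shape is more complex than any degree-2 surface, so deg p = 3.
Against the integer gridlines: it meets the z-axis at z = 0 (among the integer gridlines); it crosses the y-axis at the gridline y = 0.
Solving for integer coefficients yields p as stated.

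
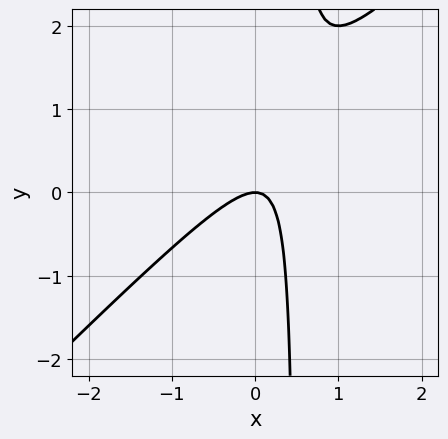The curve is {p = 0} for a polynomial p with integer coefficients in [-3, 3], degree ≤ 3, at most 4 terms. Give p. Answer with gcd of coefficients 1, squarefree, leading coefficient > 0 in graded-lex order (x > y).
2*x^2 - 2*x*y + y

deg p = 2. The shape is more complex than any degree-1 curve.
Checking where it meets the axes: it crosses the y-axis at the gridline y = 0; one x-axis crossing is at x = 0.
Solving for integer coefficients yields p as stated.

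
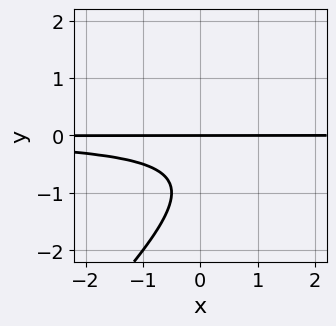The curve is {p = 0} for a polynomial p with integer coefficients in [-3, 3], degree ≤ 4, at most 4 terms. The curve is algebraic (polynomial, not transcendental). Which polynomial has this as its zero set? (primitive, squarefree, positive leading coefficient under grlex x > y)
2*x*y^2 - 2*y^3 - 3*y^2 - 2*y

1. The degree is 3 — the shape is more complex than any degree-2 curve.
2. From the visible intercepts: every point of the x-axis in the box is on the curve; it meets the y-axis at y = 0 (among the integer gridlines).
3. Fitting integer coefficients to these (and the overall shape) gives p.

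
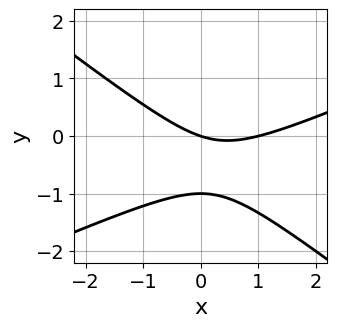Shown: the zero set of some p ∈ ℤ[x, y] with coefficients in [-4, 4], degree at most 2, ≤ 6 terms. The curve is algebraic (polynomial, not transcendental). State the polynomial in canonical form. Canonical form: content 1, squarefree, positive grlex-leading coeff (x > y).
x^2 - x*y - 3*y^2 - x - 3*y

1. The degree is 2 — a generic line meets the curve in up to 2 points.
2. Observable constraints: among the integer gridlines, it crosses the x-axis at x ∈ {0, 1}; among the integer gridlines, it crosses the y-axis at y ∈ {-1, 0}.
3. Fitting integer coefficients to these (and the overall shape) gives p.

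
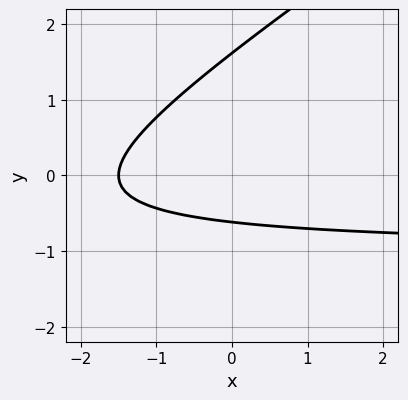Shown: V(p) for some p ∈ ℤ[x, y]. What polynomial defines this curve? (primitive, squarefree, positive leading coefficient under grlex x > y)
1. deg p = 2.
2. Solving for integer coefficients yields p as stated.

2*x*y - 3*y^2 + 2*x + 3*y + 3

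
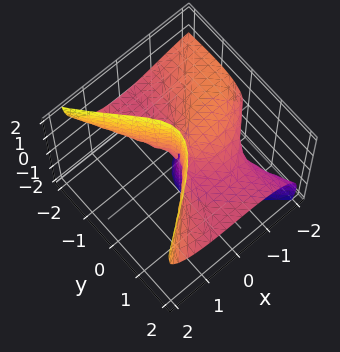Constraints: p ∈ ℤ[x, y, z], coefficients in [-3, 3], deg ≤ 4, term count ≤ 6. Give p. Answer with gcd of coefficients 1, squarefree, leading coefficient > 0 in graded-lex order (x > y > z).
(a) Degree: no degree-2 surface has this shape, so deg p = 3.
(b) From the axis intercepts and sections: it crosses the x-axis at the gridline x = -2; the visible y-axis segment lies entirely on the surface.
(c) Matching integer coefficients to the picture gives p. Check: (0, 0, 1) on the z-axis lies on the surface, and p(0, 0, 1) = 0. ✓

x^3 - x^2*y + 2*x*z^2 - 3*y^2*z + 2*x^2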